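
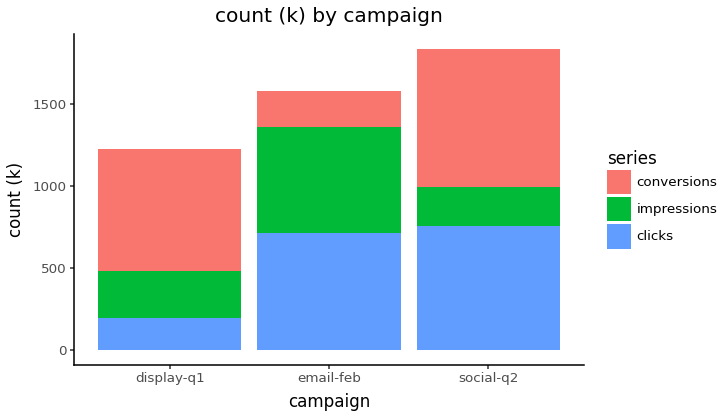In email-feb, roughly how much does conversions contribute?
conversions top ≈ 1600, bottom ≈ 1400; segment ≈ 200.

≈ 200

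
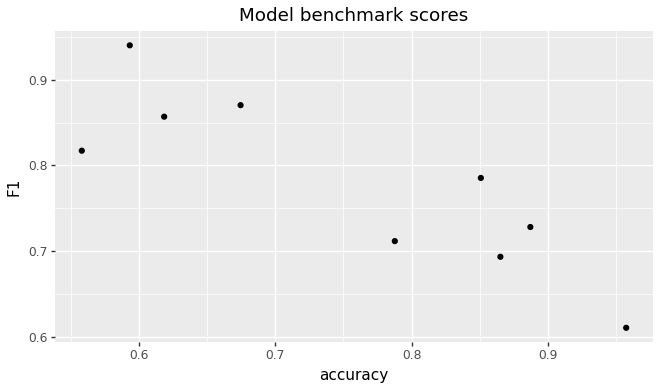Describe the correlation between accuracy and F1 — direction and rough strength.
negative, strong

Points are negatively correlated; strong (|r| ≈ 0.9).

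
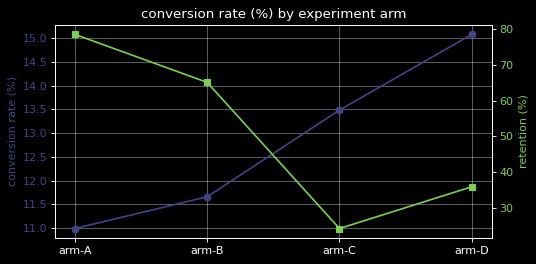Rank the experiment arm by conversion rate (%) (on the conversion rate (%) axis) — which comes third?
arm-B

Top 4 (on the conversion rate (%) axis): arm-D ≈ 15.0, arm-C ≈ 13.5, arm-B ≈ 11.5, arm-A ≈ 11.0.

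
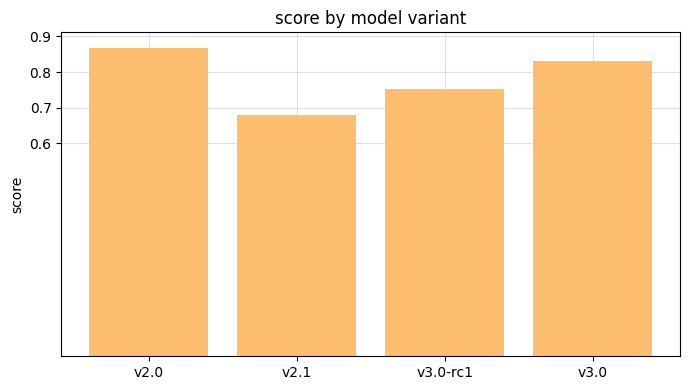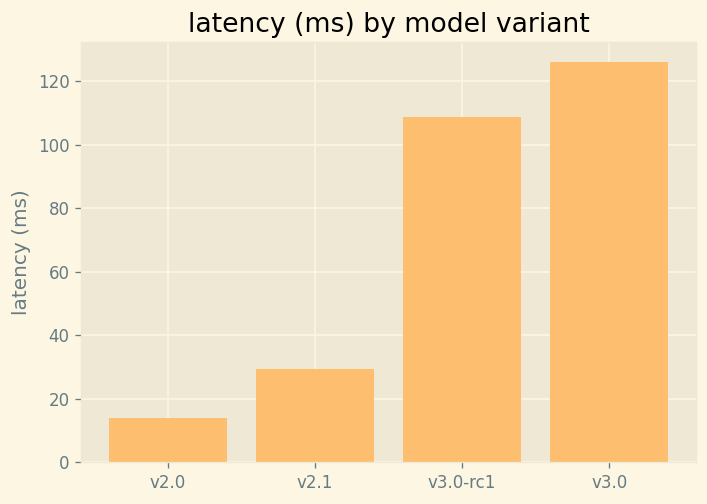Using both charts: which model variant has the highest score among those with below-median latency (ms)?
Chart 2 median latency (ms) ≈ 60; below-median model variants: v2.0, v2.1. Among those, v2.0 has the highest score (≈ 0.9).

v2.0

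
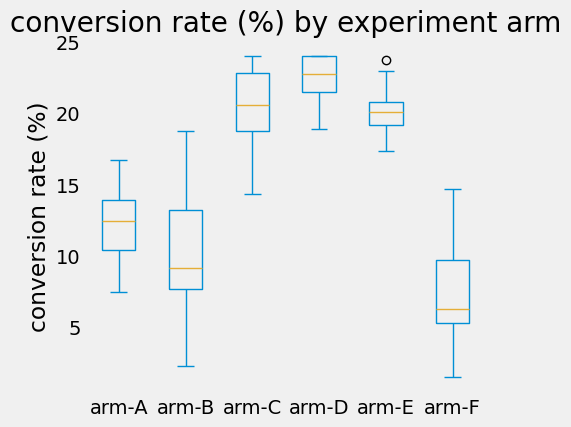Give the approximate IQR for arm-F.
Q3 ≈ 10, Q1 ≈ 6; IQR ≈ 4.

≈ 4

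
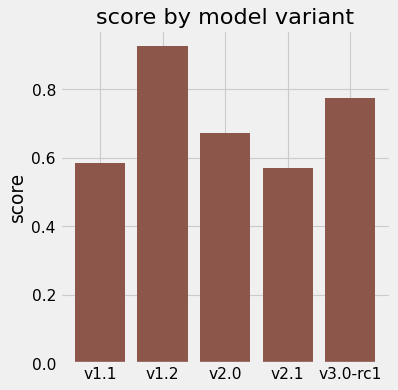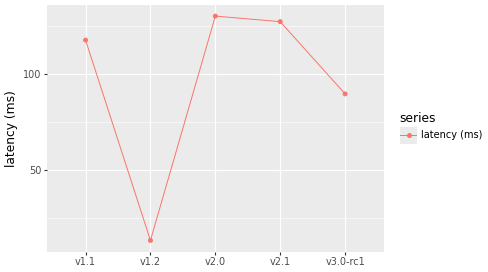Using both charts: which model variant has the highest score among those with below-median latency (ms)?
v1.2

Chart 2 median latency (ms) ≈ 120; below-median model variants: v1.2, v3.0-rc1. Among those, v1.2 has the highest score (≈ 0.9).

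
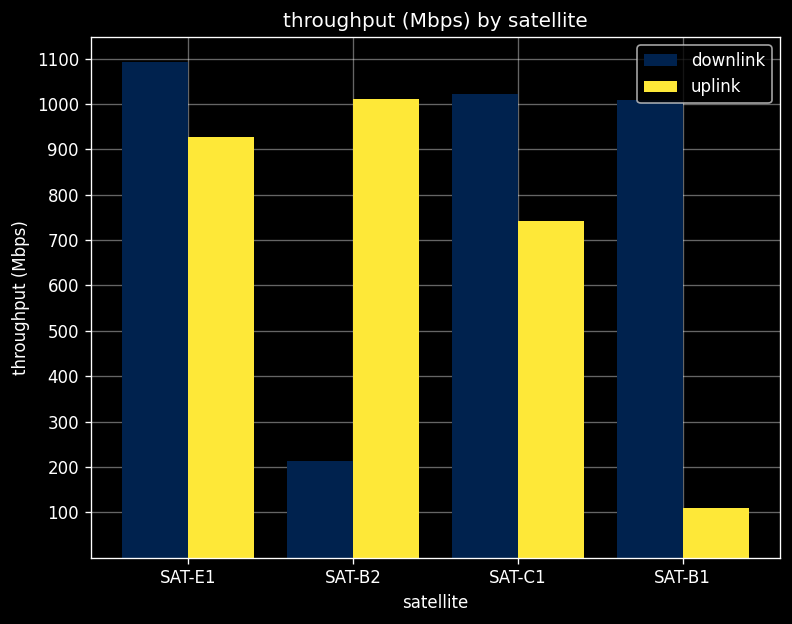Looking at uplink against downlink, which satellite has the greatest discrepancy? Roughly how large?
SAT-B1: uplink ≈ 100, downlink ≈ 1000 → gap ≈ 900. Next-largest (SAT-B2) is only ≈ 800.

SAT-B1, ≈ 900 Mbps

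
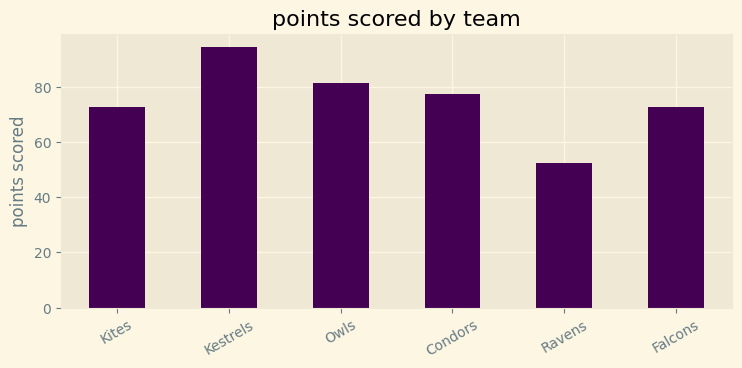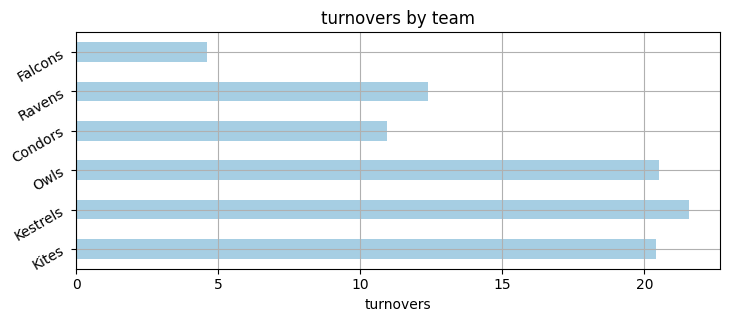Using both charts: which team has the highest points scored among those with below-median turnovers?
Chart 2 median turnovers ≈ 16; below-median teams: Condors, Ravens, Falcons. Among those, Condors has the highest points scored (≈ 80).

Condors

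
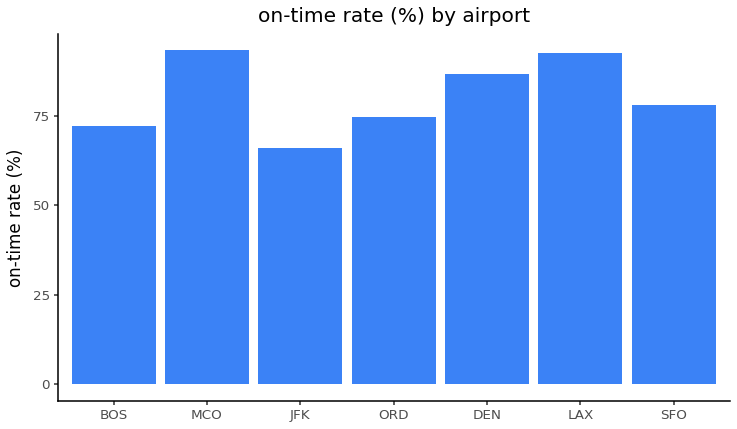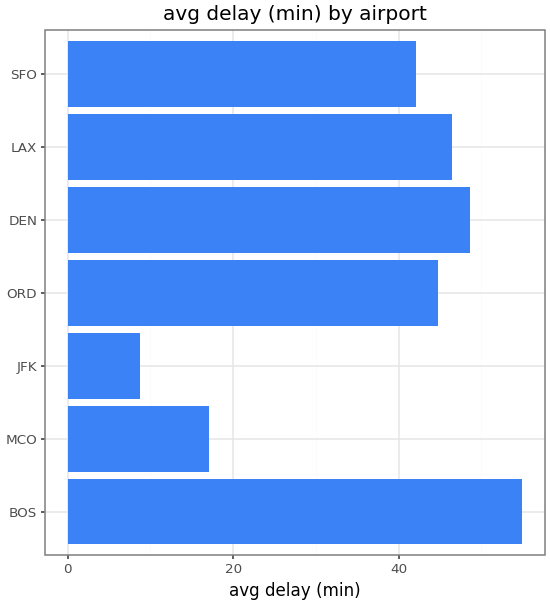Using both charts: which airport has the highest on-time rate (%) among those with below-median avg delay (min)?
Chart 2 median avg delay (min) ≈ 40; below-median airports: MCO, JFK, SFO. Among those, MCO has the highest on-time rate (%) (≈ 90).

MCO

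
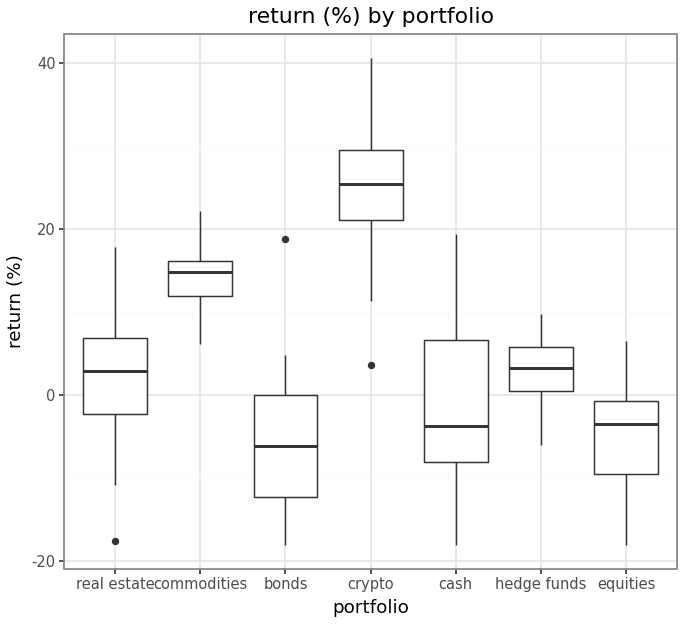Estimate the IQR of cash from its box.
≈ 15

Q3 ≈ 5, Q1 ≈ -10; IQR ≈ 15.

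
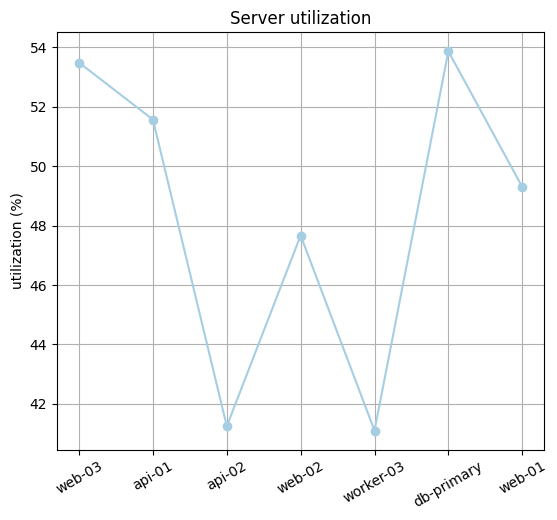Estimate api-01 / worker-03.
≈ 1.24×

api-01 ≈ 52, worker-03 ≈ 42; 52/42 ≈ 1.24.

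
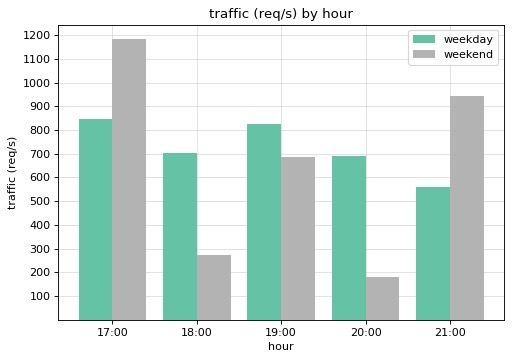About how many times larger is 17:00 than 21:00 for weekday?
17:00 ≈ 800, 21:00 ≈ 600; 800/600 ≈ 1.33.

≈ 1.33×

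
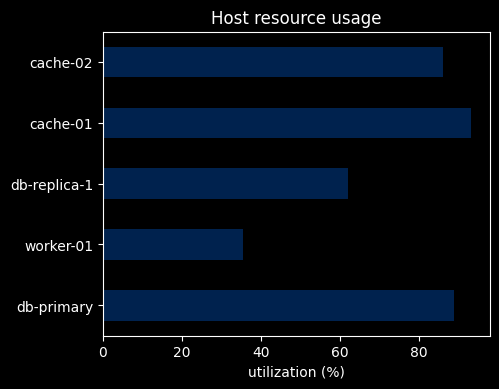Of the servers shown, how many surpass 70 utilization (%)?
Above 70: db-primary, cache-01, cache-02.

3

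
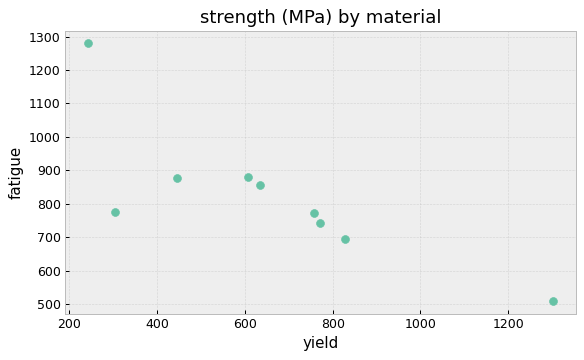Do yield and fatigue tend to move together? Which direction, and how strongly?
negative, strong

Points are negatively correlated; strong (|r| ≈ 0.8).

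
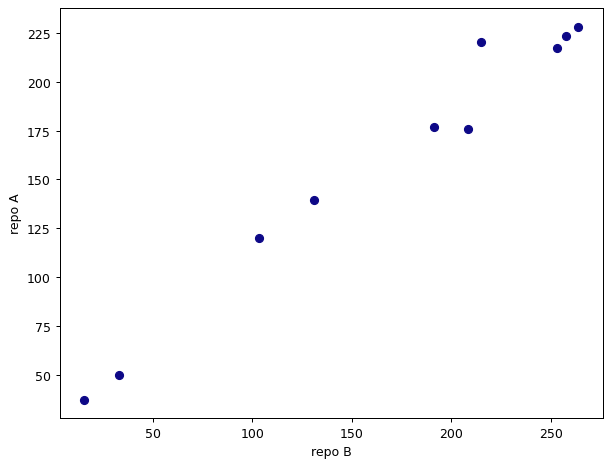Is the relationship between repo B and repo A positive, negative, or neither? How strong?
Points are positively correlated; strong (|r| ≈ 1.0).

positive, strong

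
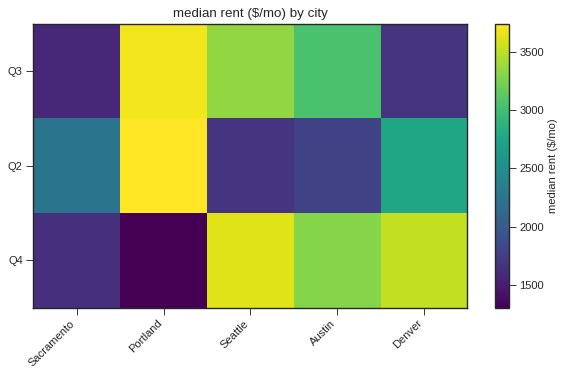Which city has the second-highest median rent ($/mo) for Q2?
Top 3 for Q2: Portland ≈ 3500, Denver ≈ 2500, Sacramento ≈ 2000.

Denver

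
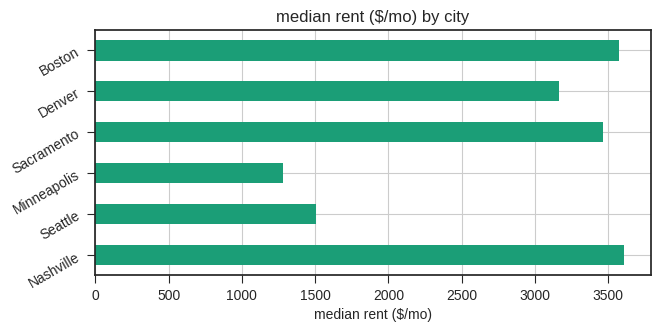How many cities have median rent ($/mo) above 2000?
4

Above 2000: Nashville, Sacramento, Denver, Boston.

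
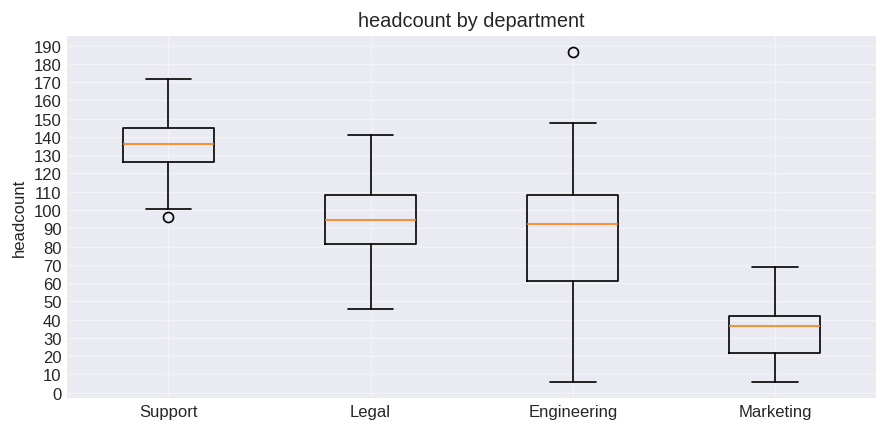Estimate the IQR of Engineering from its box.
Q3 ≈ 110, Q1 ≈ 60; IQR ≈ 50.

≈ 50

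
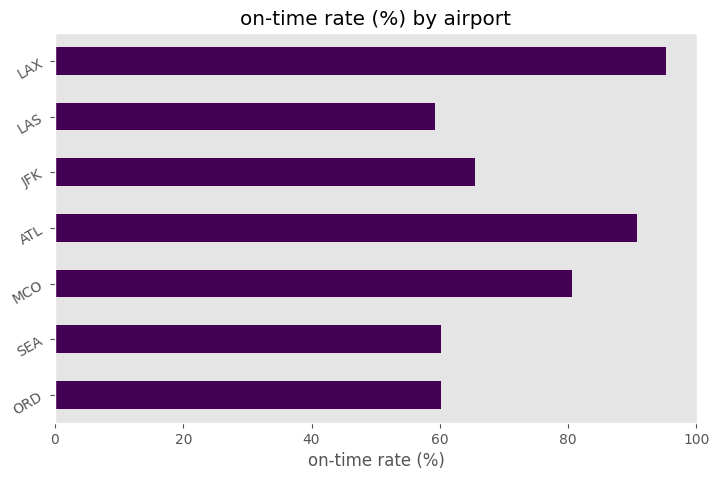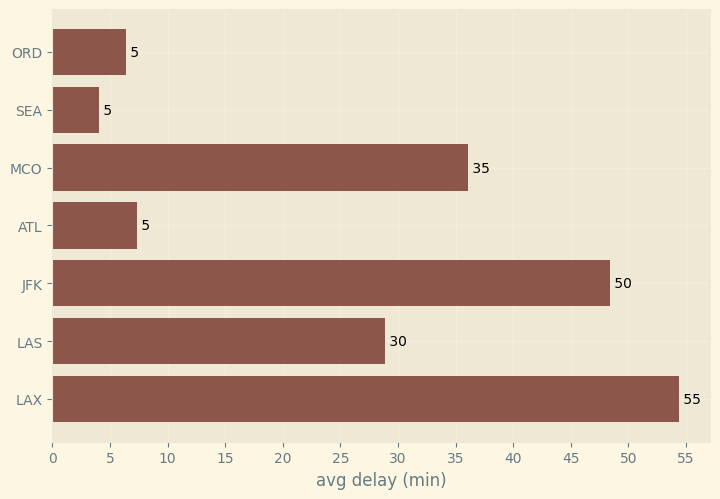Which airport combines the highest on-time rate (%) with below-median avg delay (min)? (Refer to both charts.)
Chart 2 median avg delay (min) ≈ 30; below-median airports: ORD, SEA, ATL. Among those, ATL has the highest on-time rate (%) (≈ 90).

ATL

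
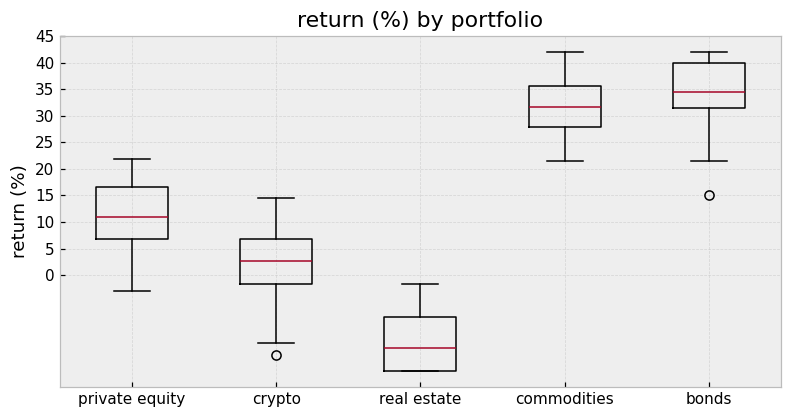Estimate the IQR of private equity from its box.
Q3 ≈ 15, Q1 ≈ 5; IQR ≈ 10.

≈ 10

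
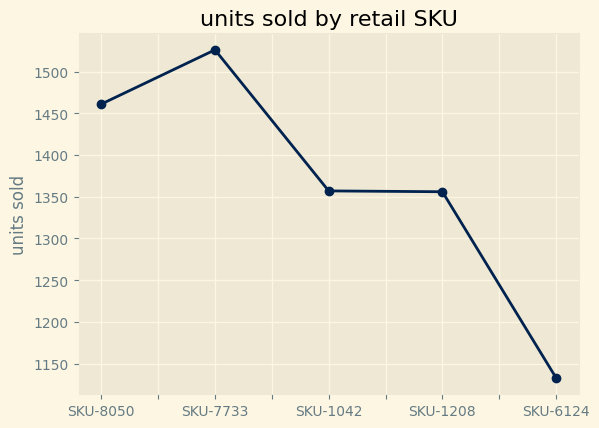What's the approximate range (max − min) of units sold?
Max SKU-7733 ≈ 1550, min SKU-6124 ≈ 1150; range ≈ 400.

≈ 400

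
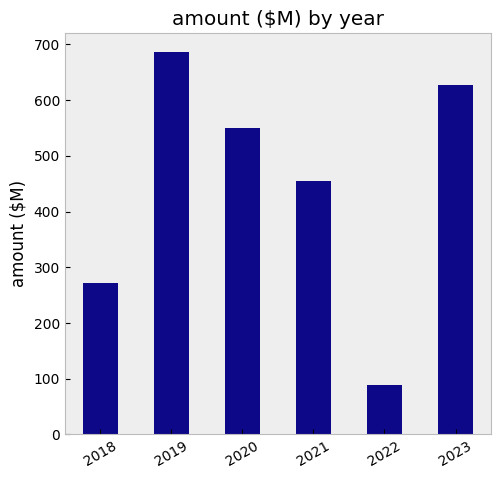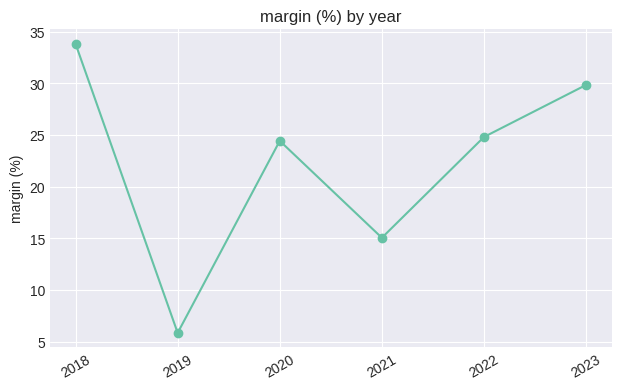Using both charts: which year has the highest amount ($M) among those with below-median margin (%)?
2019

Chart 2 median margin (%) ≈ 25; below-median years: 2019, 2020, 2021. Among those, 2019 has the highest amount ($M) (≈ 700).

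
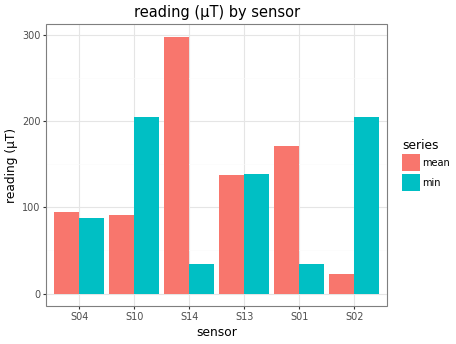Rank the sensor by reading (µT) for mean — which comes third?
S13

Top 4 for mean: S14 ≈ 300, S01 ≈ 175, S13 ≈ 150, S04 ≈ 100.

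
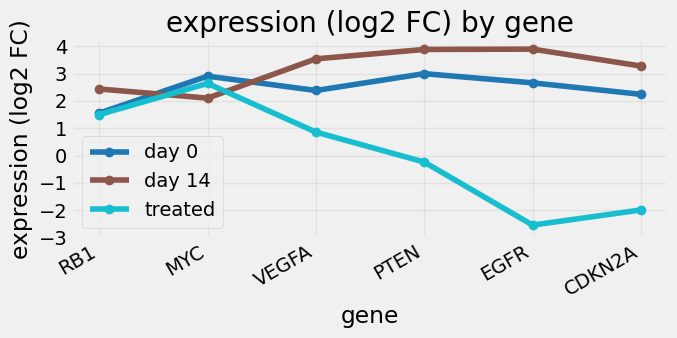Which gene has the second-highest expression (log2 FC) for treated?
Top 3 for treated: MYC ≈ 3, RB1 ≈ 2, VEGFA ≈ 1.

RB1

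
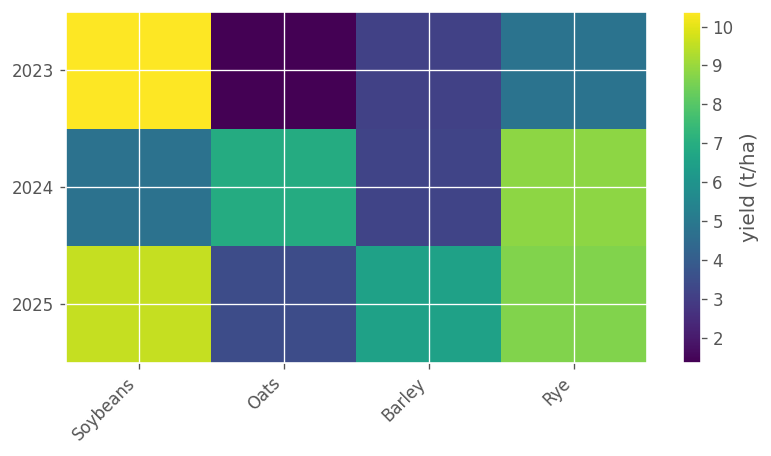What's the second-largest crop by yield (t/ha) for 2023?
Top 3 for 2023: Soybeans ≈ 10, Rye ≈ 5, Barley ≈ 3.

Rye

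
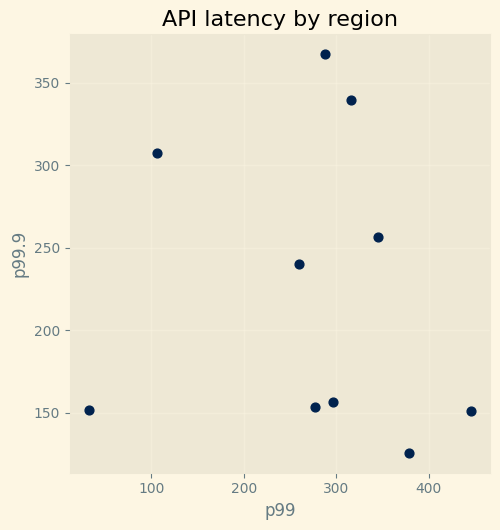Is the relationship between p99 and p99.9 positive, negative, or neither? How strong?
no clear correlation

Points are roughly uncorrelated; weak (|r| ≈ 0.1).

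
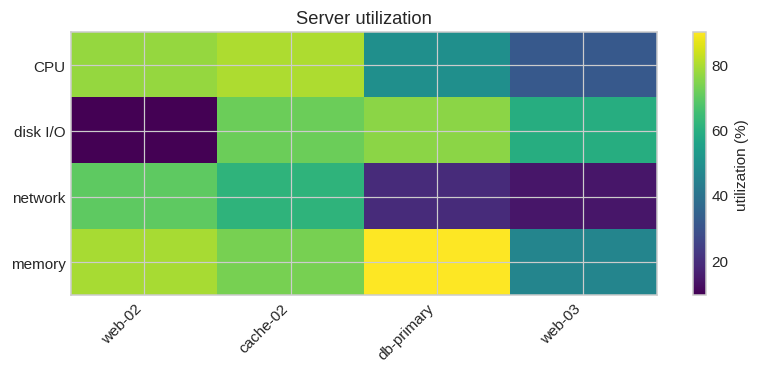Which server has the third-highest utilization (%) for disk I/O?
web-03

Top 4 for disk I/O: db-primary ≈ 80, cache-02 ≈ 70, web-03 ≈ 60, web-02 ≈ 10.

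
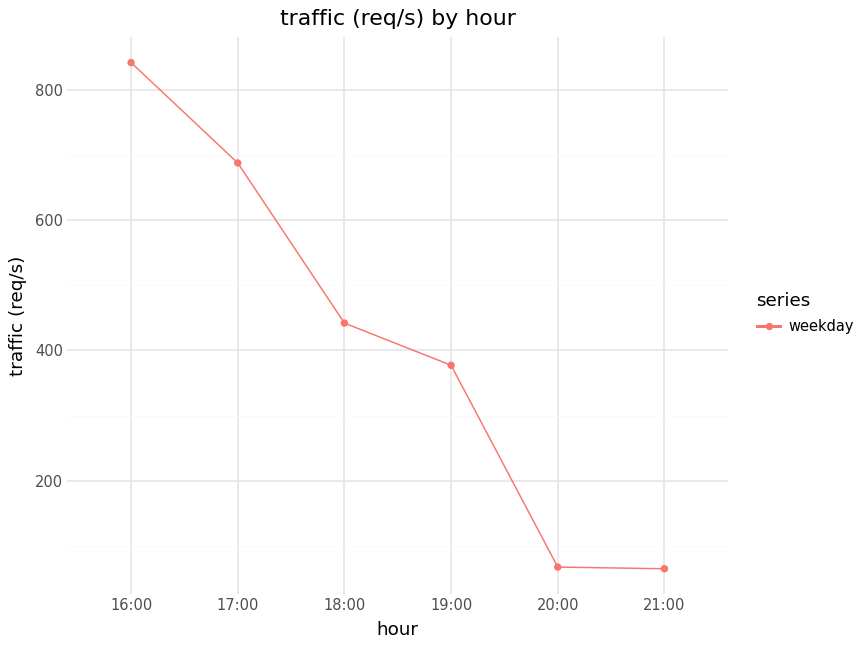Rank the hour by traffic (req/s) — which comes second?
17:00

Top 3: 16:00 ≈ 800, 17:00 ≈ 700, 18:00 ≈ 400.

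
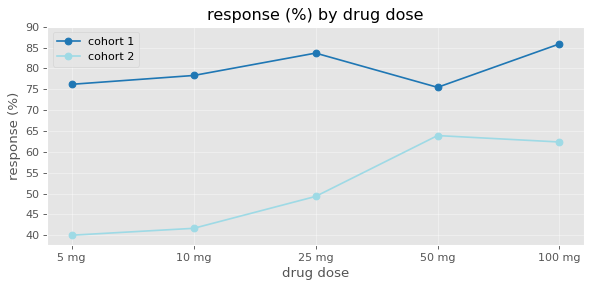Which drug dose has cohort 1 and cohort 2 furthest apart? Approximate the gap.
10 mg: cohort 1 ≈ 80, cohort 2 ≈ 40 → gap ≈ 40. Next-largest (5 mg) is only ≈ 35.

10 mg, ≈ 40 %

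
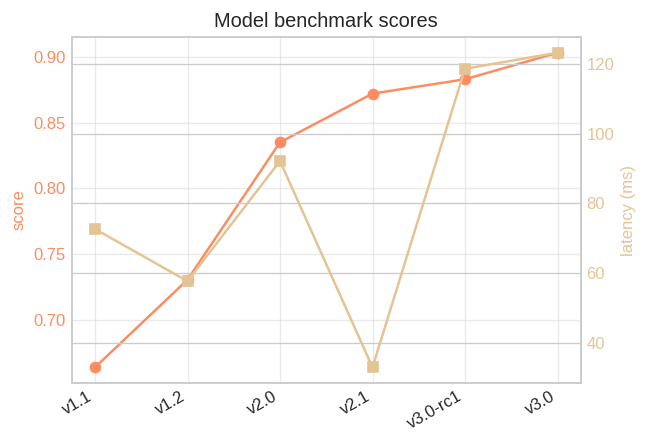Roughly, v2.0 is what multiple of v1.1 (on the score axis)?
≈ 1.27×

v2.0 ≈ 0.84, v1.1 ≈ 0.66; 0.84/0.66 ≈ 1.27.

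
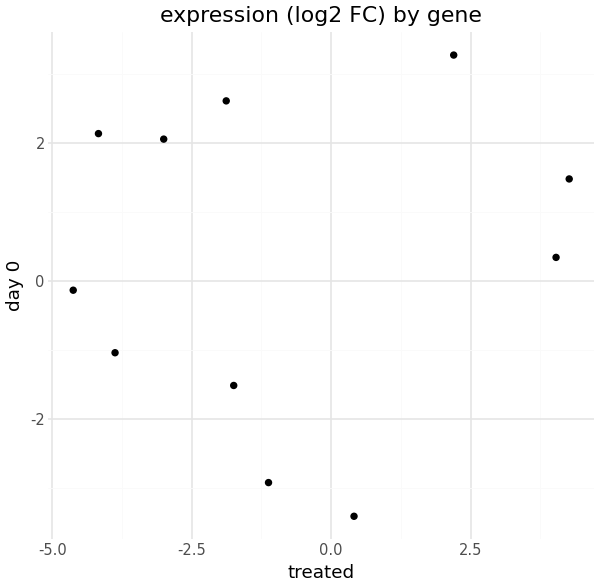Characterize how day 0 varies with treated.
no clear correlation

Points are roughly uncorrelated; weak (|r| ≈ 0.1).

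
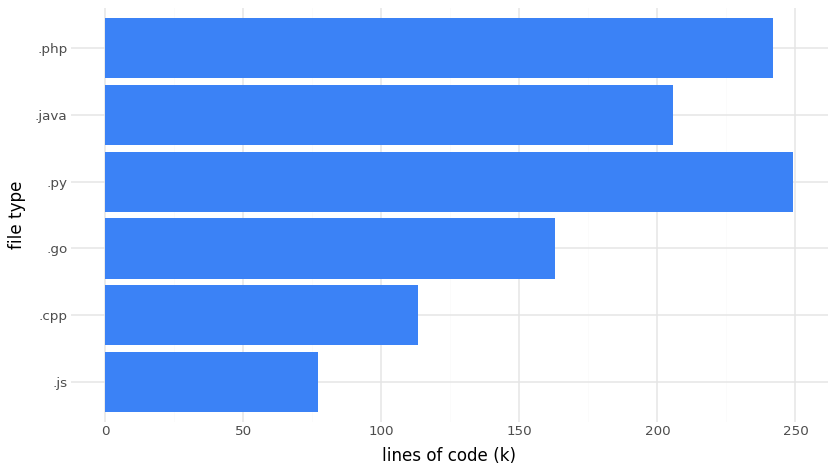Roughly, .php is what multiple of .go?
.php ≈ 250, .go ≈ 175; 250/175 ≈ 1.43.

≈ 1.43×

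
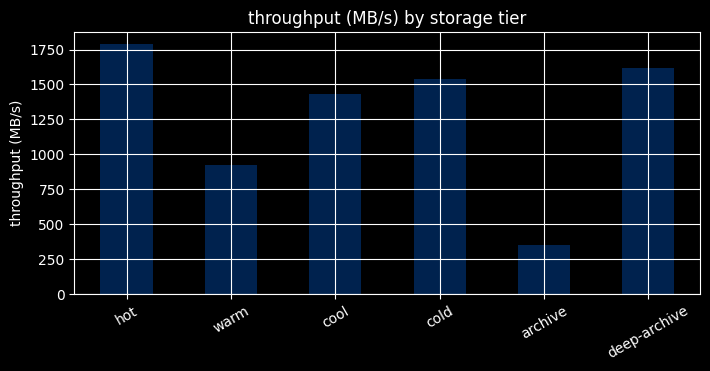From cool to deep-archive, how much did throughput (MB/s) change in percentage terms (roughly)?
cool ≈ 1400, deep-archive ≈ 1600; (1600 − 1400) / 1400 ≈ +14.3%.

≈ +14.3%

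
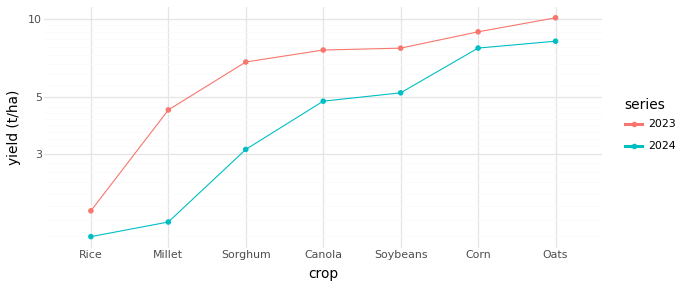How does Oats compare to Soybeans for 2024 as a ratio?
≈ 1.6×

Oats ≈ 8, Soybeans ≈ 5; 8/5 ≈ 1.6.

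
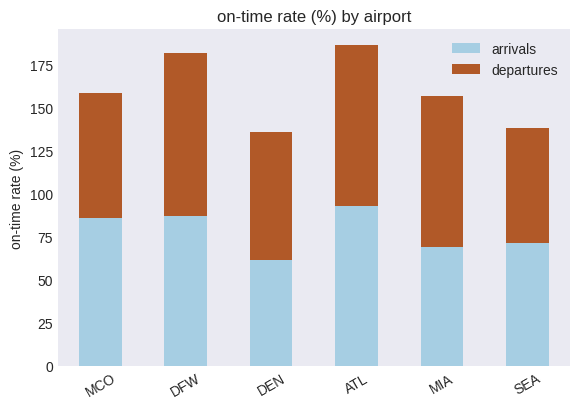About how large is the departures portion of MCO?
≈ 80

departures top ≈ 160, bottom ≈ 80; segment ≈ 80.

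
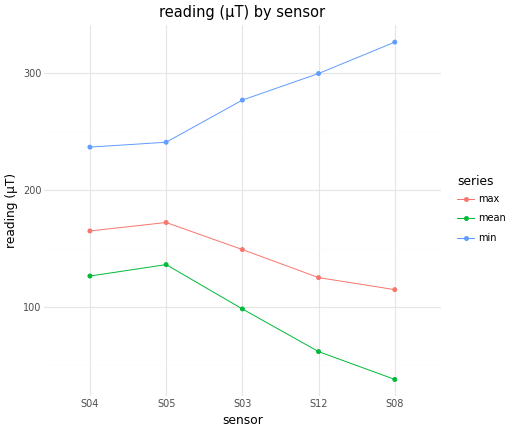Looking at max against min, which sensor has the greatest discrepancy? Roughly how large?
S08, ≈ 200 µT

S08: max ≈ 125, min ≈ 325 → gap ≈ 200. Next-largest (S12) is only ≈ 175.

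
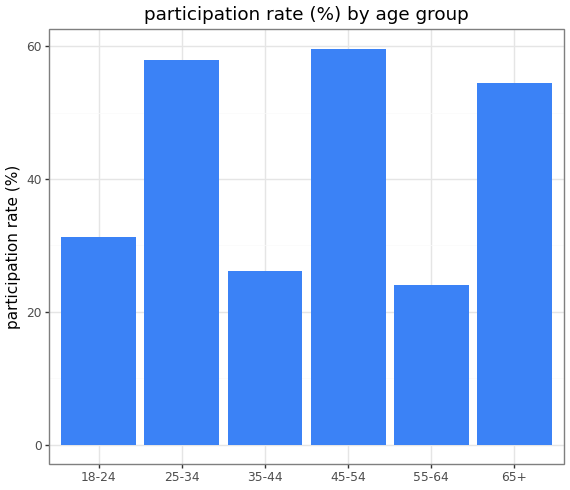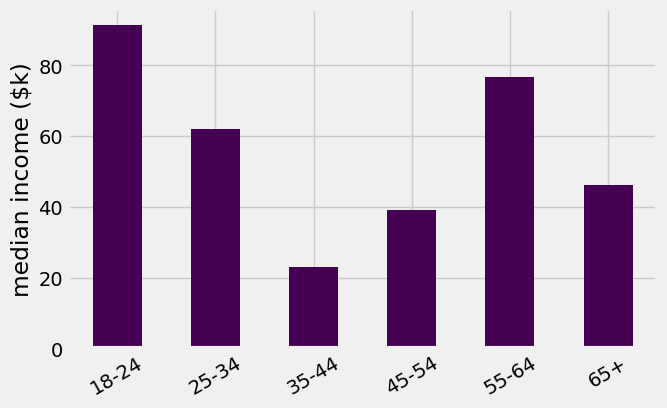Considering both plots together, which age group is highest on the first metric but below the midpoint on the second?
Chart 2 median median income ($k) ≈ 50; below-median age groups: 35-44, 45-54, 65+. Among those, 45-54 has the highest participation rate (%) (≈ 60).

45-54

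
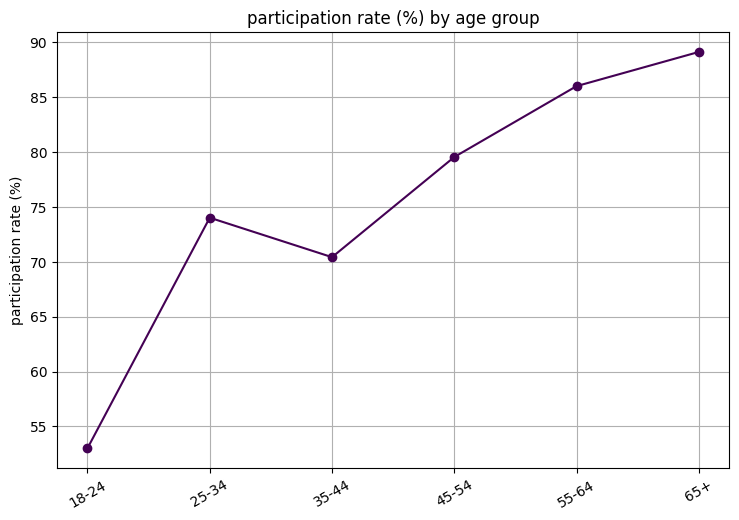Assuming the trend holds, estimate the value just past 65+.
Last three: 80, 85, 90 → slope ≈ 5/step → next ≈ 95.

≈ 95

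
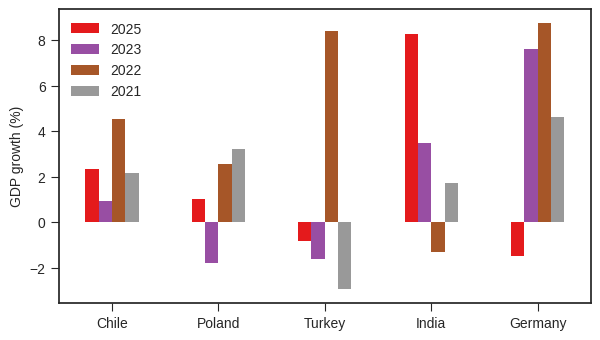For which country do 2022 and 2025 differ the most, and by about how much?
Germany: 2022 ≈ 9, 2025 ≈ -1 → gap ≈ 10. Next-largest (India) is only ≈ 9.

Germany, ≈ 10 %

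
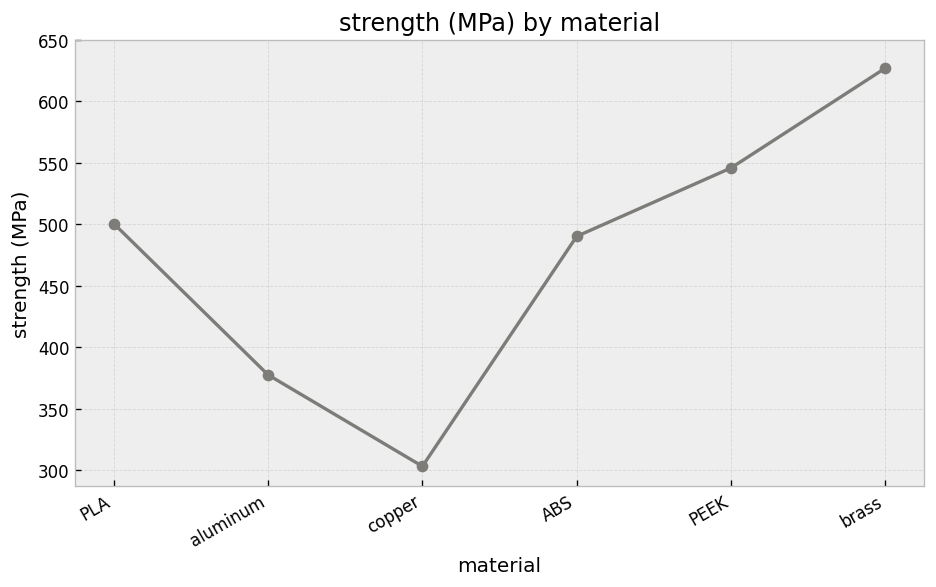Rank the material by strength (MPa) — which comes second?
PEEK

Top 3: brass ≈ 650, PEEK ≈ 550, PLA ≈ 500.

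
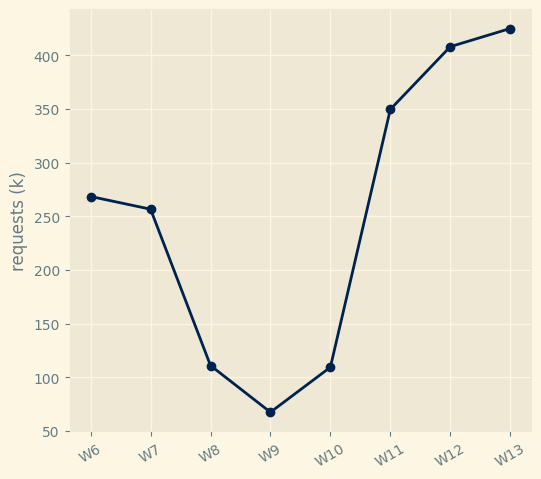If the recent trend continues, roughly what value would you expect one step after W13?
≈ 500

Last three: 350, 400, 450 → slope ≈ 50/step → next ≈ 500.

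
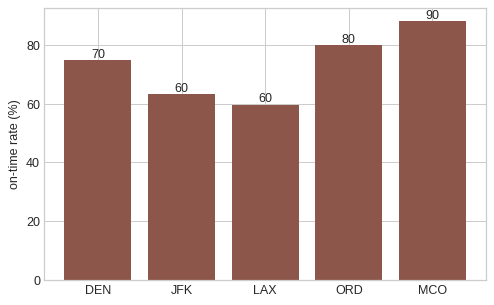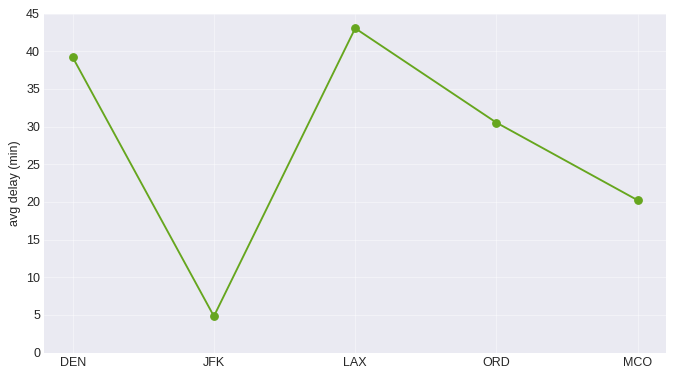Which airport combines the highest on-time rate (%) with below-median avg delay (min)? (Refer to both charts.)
Chart 2 median avg delay (min) ≈ 30; below-median airports: JFK, MCO. Among those, MCO has the highest on-time rate (%) (≈ 90).

MCO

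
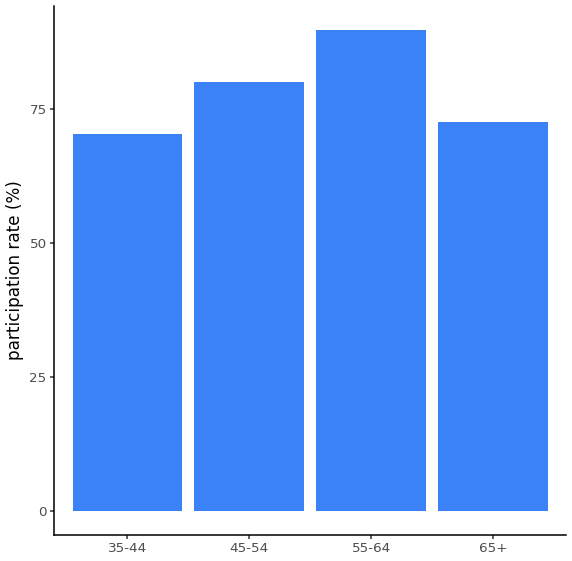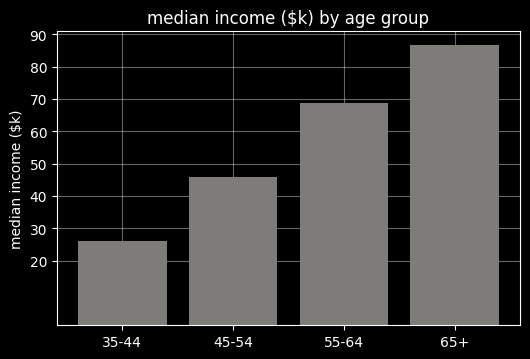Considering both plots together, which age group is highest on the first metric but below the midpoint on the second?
Chart 2 median median income ($k) ≈ 60; below-median age groups: 35-44, 45-54. Among those, 45-54 has the highest participation rate (%) (≈ 80).

45-54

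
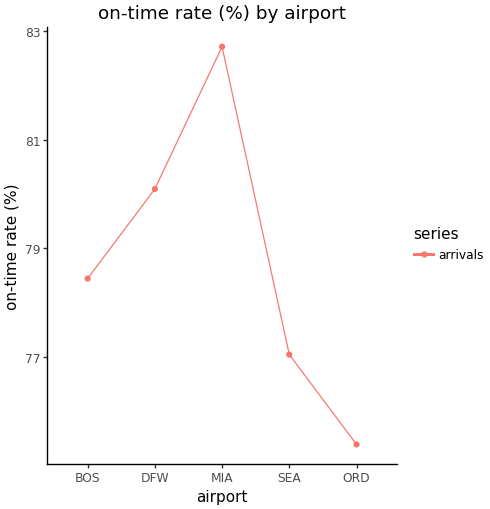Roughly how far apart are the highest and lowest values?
Max MIA ≈ 83, min ORD ≈ 75; range ≈ 8.

≈ 8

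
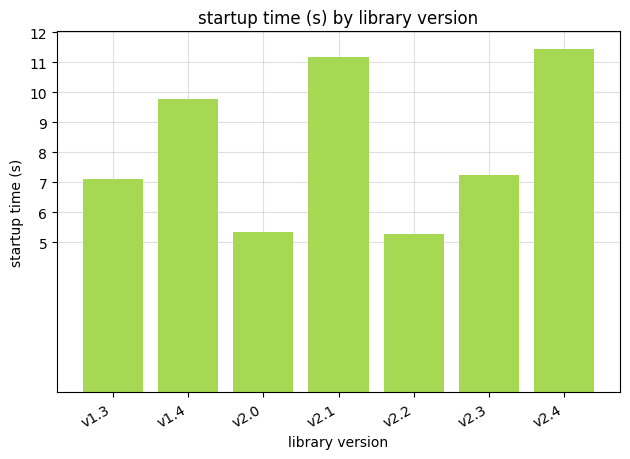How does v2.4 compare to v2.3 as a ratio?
v2.4 ≈ 11, v2.3 ≈ 7; 11/7 ≈ 1.57.

≈ 1.57×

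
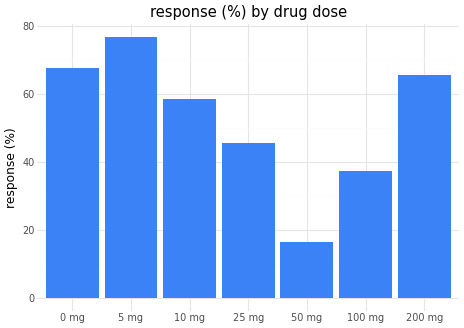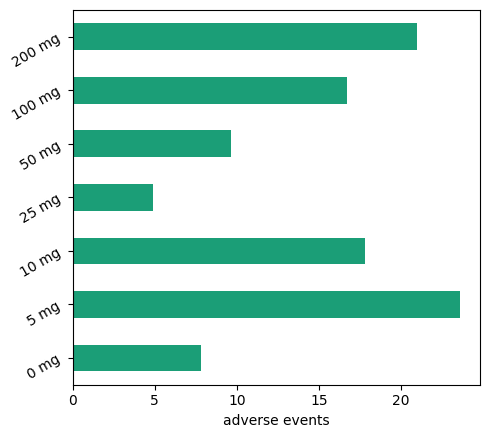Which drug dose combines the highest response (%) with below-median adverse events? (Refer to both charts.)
0 mg

Chart 2 median adverse events ≈ 15; below-median drug doses: 0 mg, 25 mg, 50 mg. Among those, 0 mg has the highest response (%) (≈ 70).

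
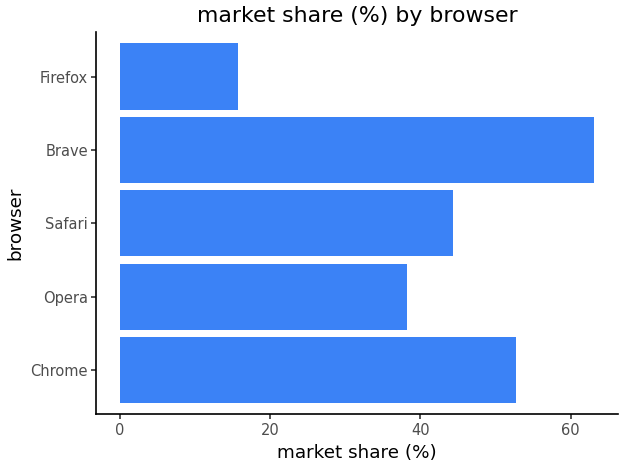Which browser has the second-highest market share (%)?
Chrome

Top 3: Brave ≈ 60, Chrome ≈ 50, Safari ≈ 40.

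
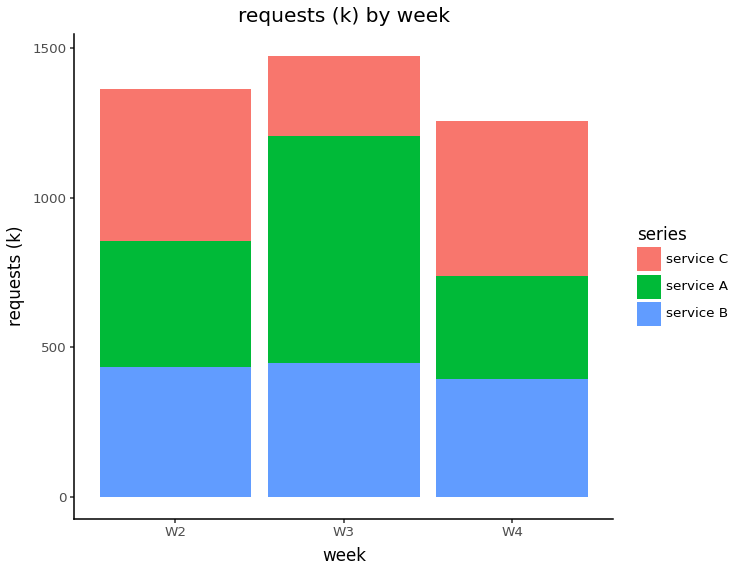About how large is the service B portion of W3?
≈ 400

service B top ≈ 400, bottom ≈ 0; segment ≈ 400.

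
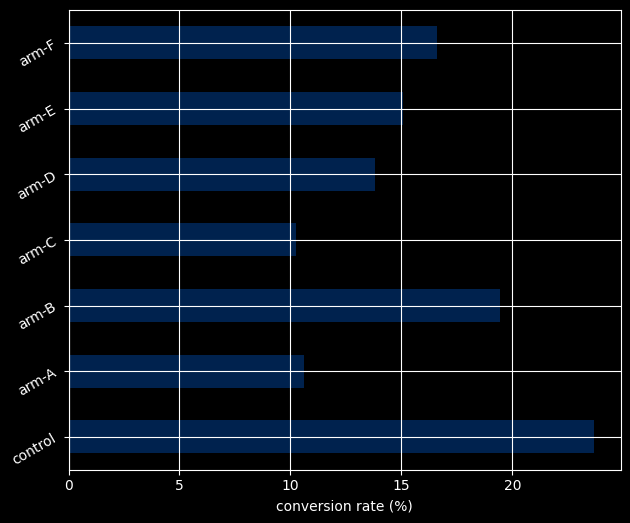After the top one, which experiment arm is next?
Top 3: control ≈ 24, arm-B ≈ 20, arm-F ≈ 16.

arm-B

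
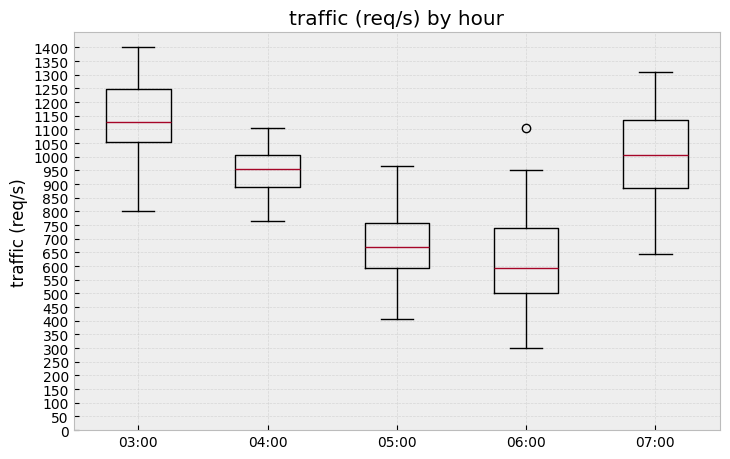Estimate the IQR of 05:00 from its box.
Q3 ≈ 750, Q1 ≈ 600; IQR ≈ 150.

≈ 150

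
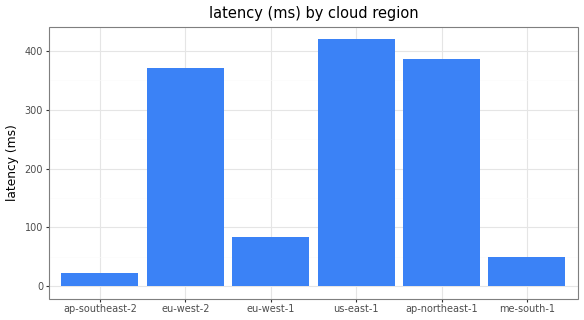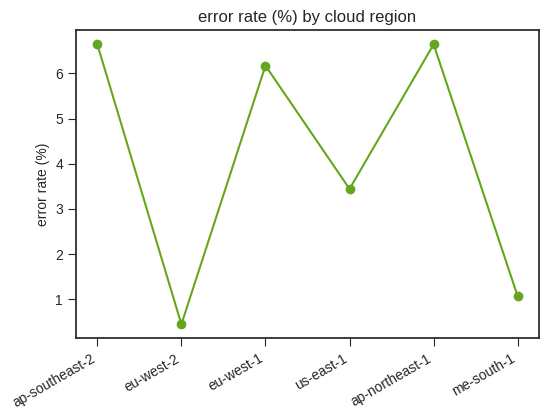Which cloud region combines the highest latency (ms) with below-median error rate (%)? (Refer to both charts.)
us-east-1

Chart 2 median error rate (%) ≈ 5; below-median cloud regions: eu-west-2, us-east-1, me-south-1. Among those, us-east-1 has the highest latency (ms) (≈ 400).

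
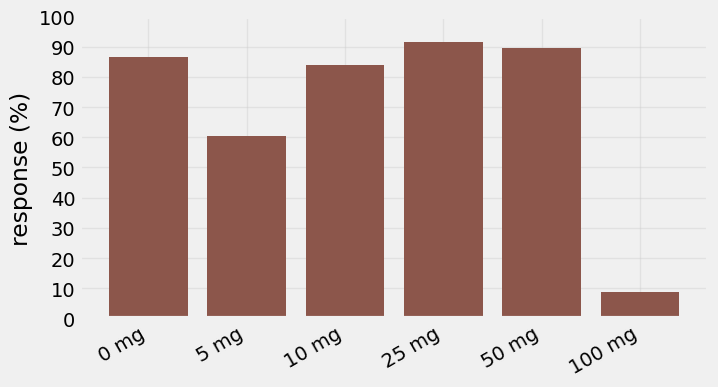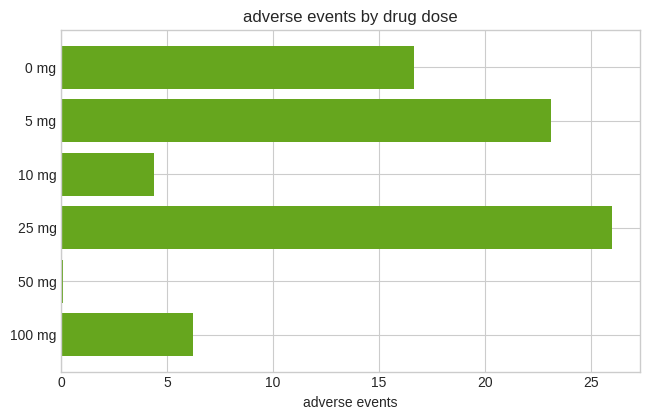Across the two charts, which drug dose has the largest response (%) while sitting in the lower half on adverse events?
Chart 2 median adverse events ≈ 10; below-median drug doses: 10 mg, 50 mg, 100 mg. Among those, 50 mg has the highest response (%) (≈ 90).

50 mg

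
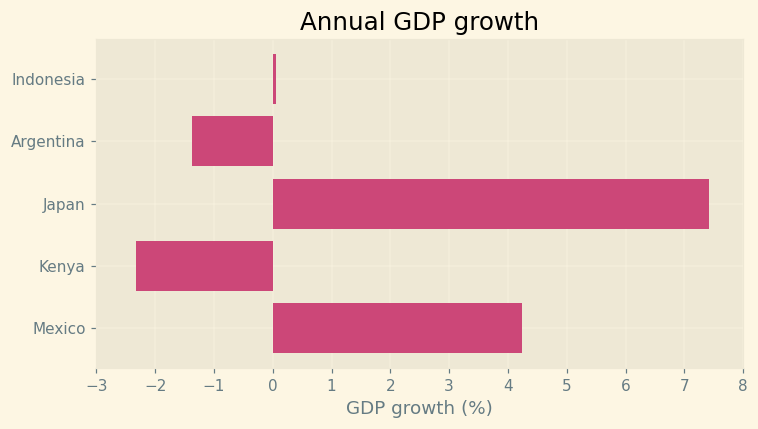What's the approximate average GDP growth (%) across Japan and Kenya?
≈ 2

(7 + -2) / 2 ≈ 2.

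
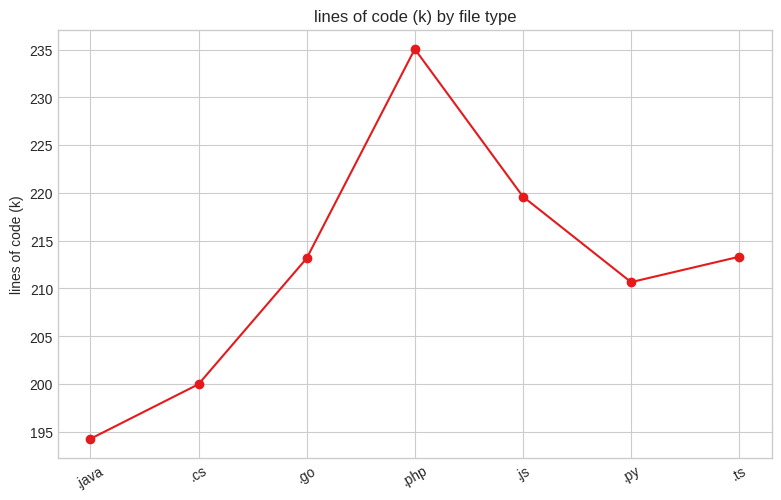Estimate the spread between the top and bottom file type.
≈ 40

Max .php ≈ 235, min .java ≈ 195; range ≈ 40.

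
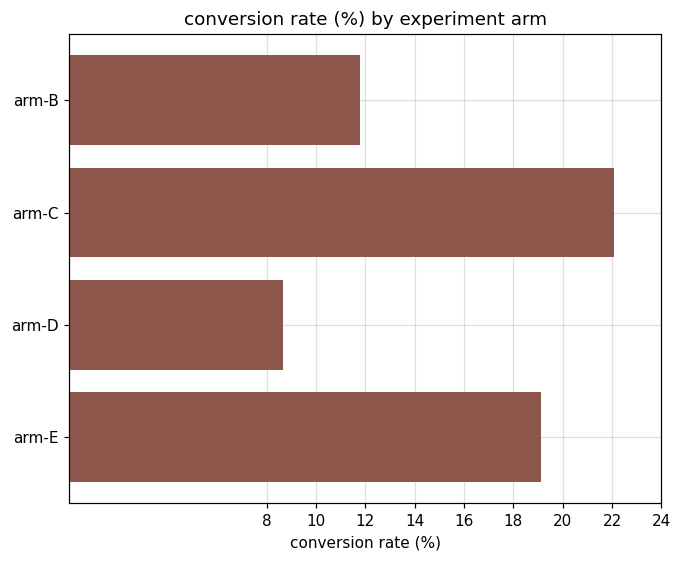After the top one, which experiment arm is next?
arm-E

Top 3: arm-C ≈ 22, arm-E ≈ 20, arm-B ≈ 12.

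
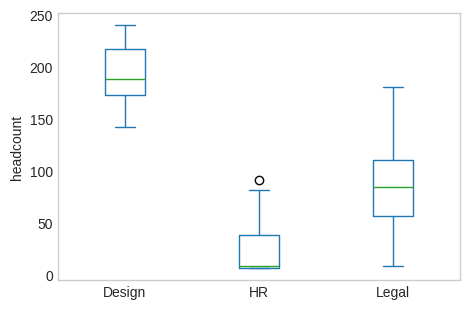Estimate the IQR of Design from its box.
≈ 40

Q3 ≈ 220, Q1 ≈ 180; IQR ≈ 40.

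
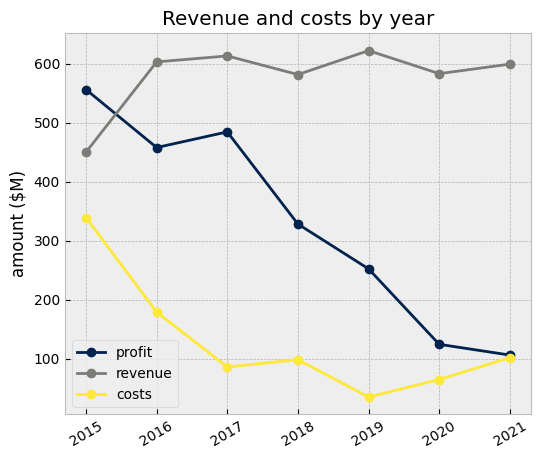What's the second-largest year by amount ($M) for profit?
Top 3 for profit: 2015 ≈ 550, 2017 ≈ 500, 2016 ≈ 450.

2017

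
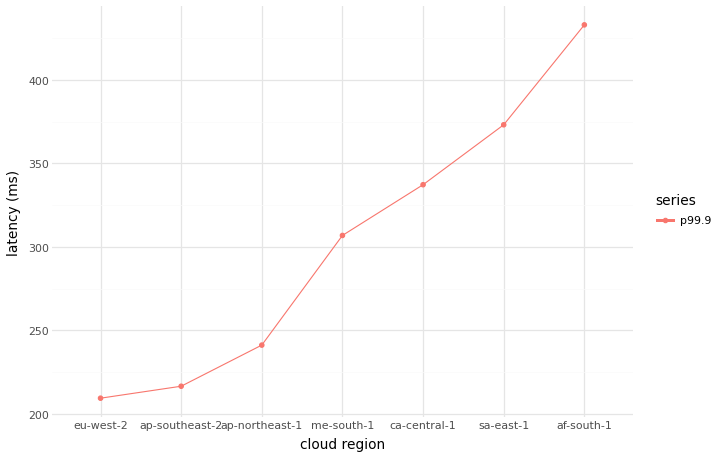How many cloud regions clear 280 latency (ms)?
4

Above 280: me-south-1, ca-central-1, sa-east-1, af-south-1.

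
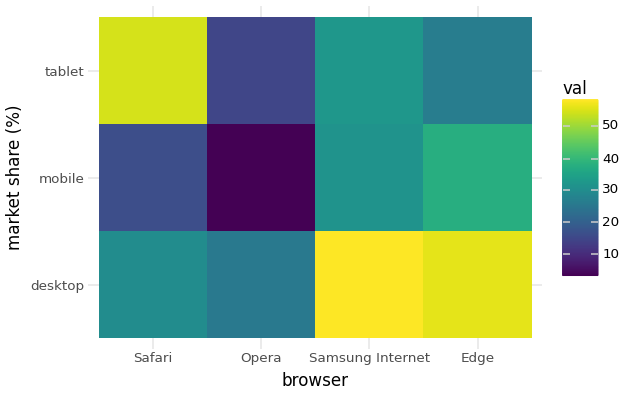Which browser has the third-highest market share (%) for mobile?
Top 4 for mobile: Edge ≈ 40, Samsung Internet ≈ 30, Safari ≈ 15, Opera ≈ 5.

Safari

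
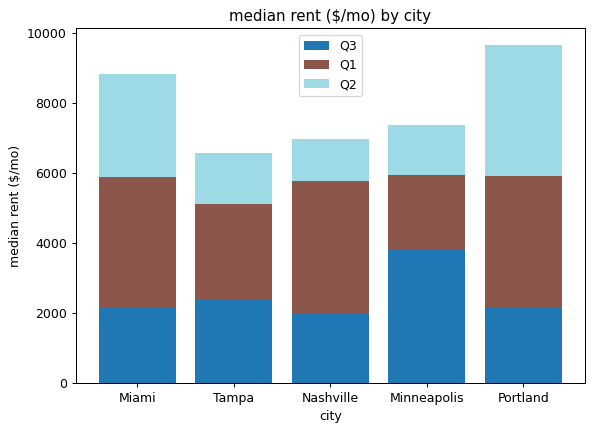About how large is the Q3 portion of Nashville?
≈ 2000

Q3 top ≈ 2000, bottom ≈ 0; segment ≈ 2000.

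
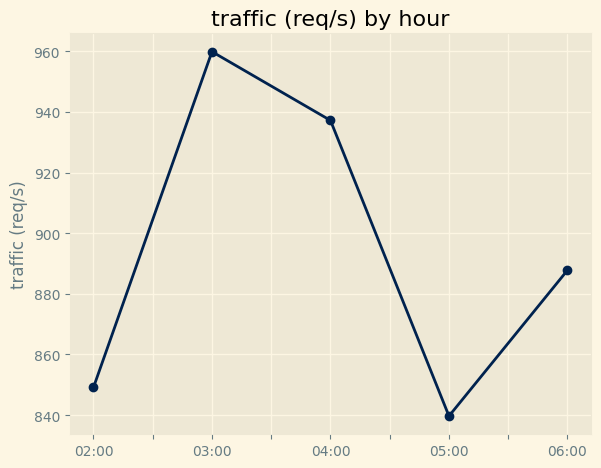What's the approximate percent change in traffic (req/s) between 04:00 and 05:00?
04:00 ≈ 940, 05:00 ≈ 840; (840 − 940) / 940 ≈ -10.6%.

≈ -10.6%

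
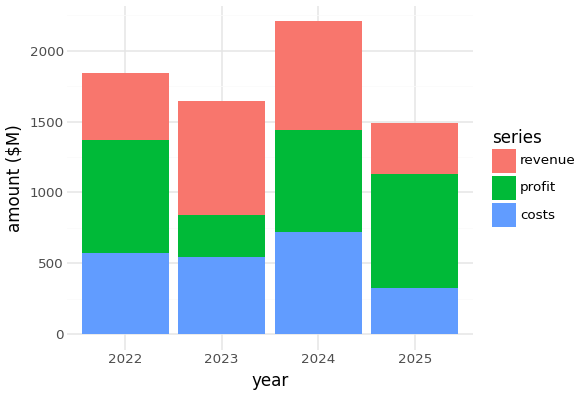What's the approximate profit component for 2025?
≈ 800

profit top ≈ 1200, bottom ≈ 400; segment ≈ 800.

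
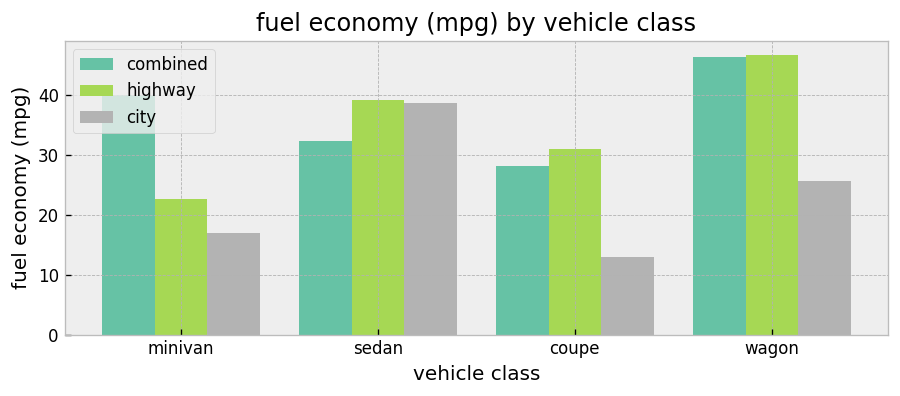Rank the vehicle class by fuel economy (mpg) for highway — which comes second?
Top 3 for highway: wagon ≈ 45, sedan ≈ 40, coupe ≈ 30.

sedan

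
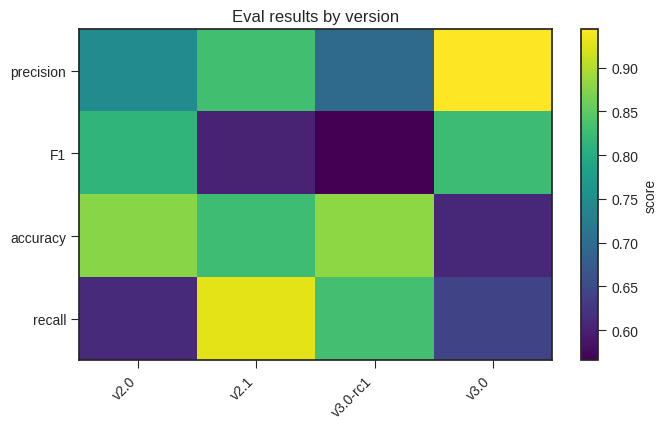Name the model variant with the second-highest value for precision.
Top 3 for precision: v3.0 ≈ 0.95, v2.1 ≈ 0.85, v2.0 ≈ 0.75.

v2.1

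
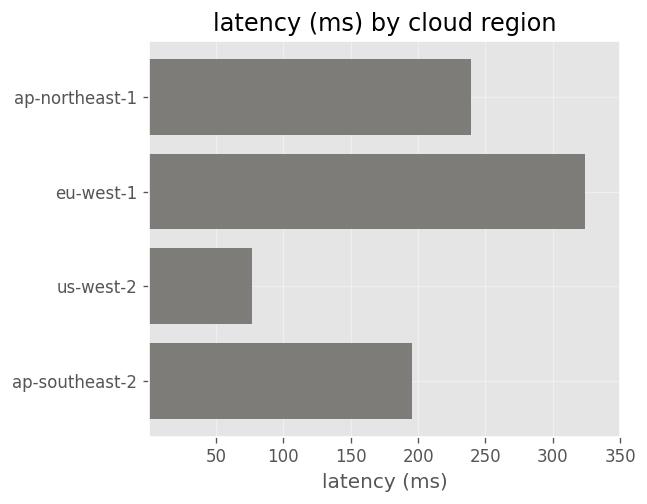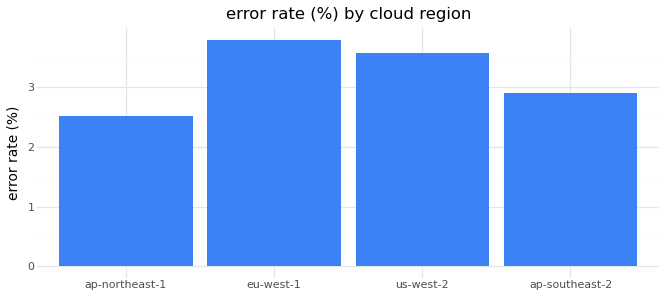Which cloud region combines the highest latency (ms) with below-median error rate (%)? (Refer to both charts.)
ap-northeast-1

Chart 2 median error rate (%) ≈ 3; below-median cloud regions: ap-northeast-1, ap-southeast-2. Among those, ap-northeast-1 has the highest latency (ms) (≈ 250).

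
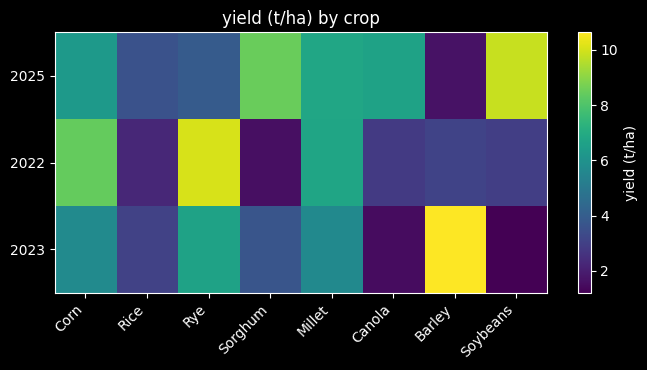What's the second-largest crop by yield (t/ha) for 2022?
Corn

Top 3 for 2022: Rye ≈ 10, Corn ≈ 8, Millet ≈ 7.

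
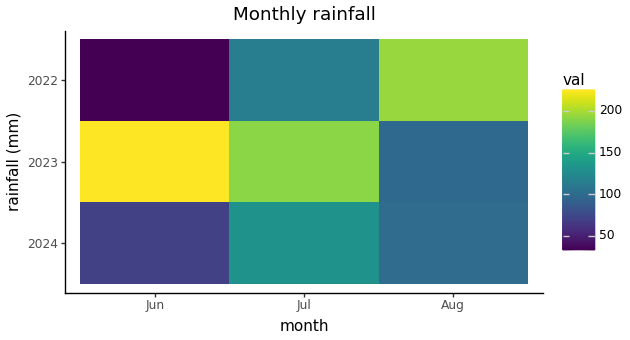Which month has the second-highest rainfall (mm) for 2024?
Top 3 for 2024: Jul ≈ 120, Aug ≈ 100, Jun ≈ 60.

Aug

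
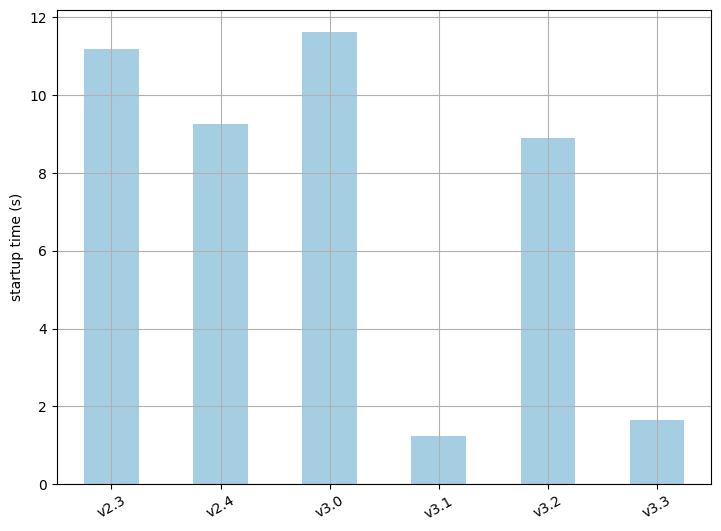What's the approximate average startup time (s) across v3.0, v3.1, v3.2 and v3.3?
(12 + 1 + 9 + 2) / 4 ≈ 6.

≈ 6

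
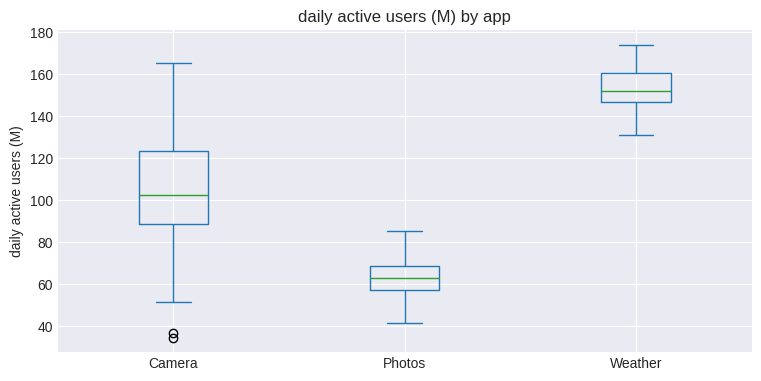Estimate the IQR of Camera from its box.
≈ 30

Q3 ≈ 120, Q1 ≈ 90; IQR ≈ 30.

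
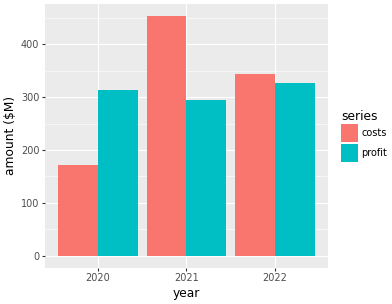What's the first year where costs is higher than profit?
2020: costs ≈ 150 vs profit ≈ 300 (not yet); 2021: costs ≈ 450 vs profit ≈ 300 (first crossover).

2021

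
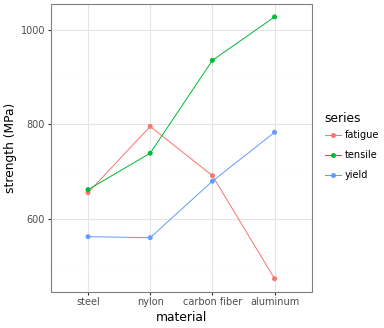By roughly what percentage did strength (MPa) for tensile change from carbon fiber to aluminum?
carbon fiber ≈ 950, aluminum ≈ 1050; (1050 − 950) / 950 ≈ +10.5%.

≈ +10.5%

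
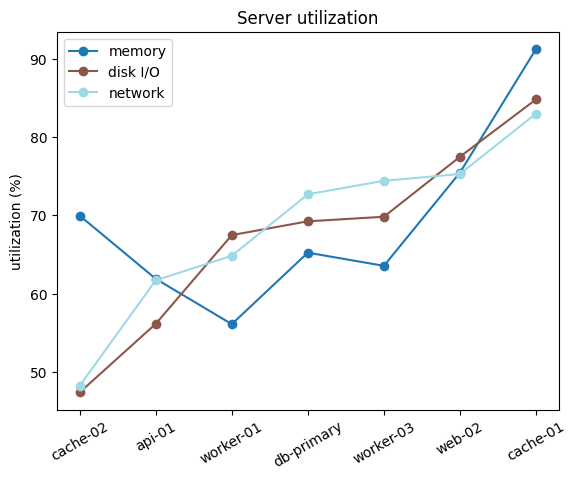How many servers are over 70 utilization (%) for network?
4

Above 70: db-primary, worker-03, web-02, cache-01.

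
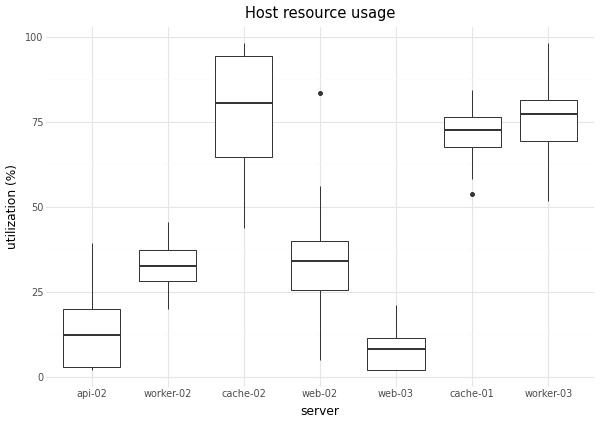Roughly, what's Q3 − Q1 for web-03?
Q3 ≈ 10, Q1 ≈ 0; IQR ≈ 10.

≈ 10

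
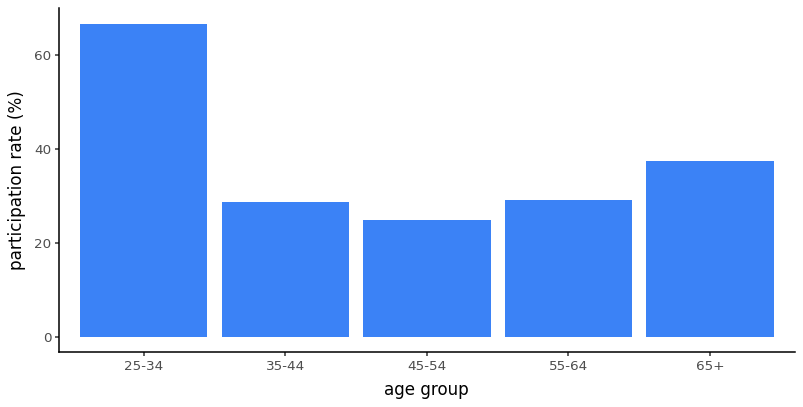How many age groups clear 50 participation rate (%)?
1

Above 50: 25-34.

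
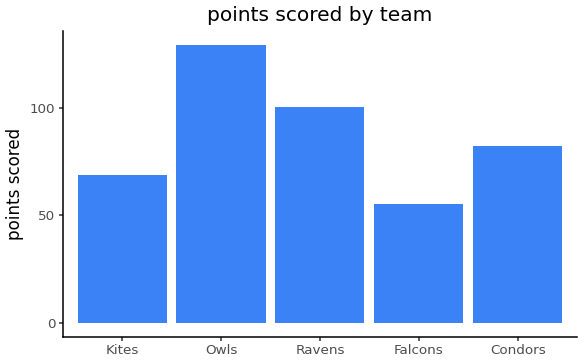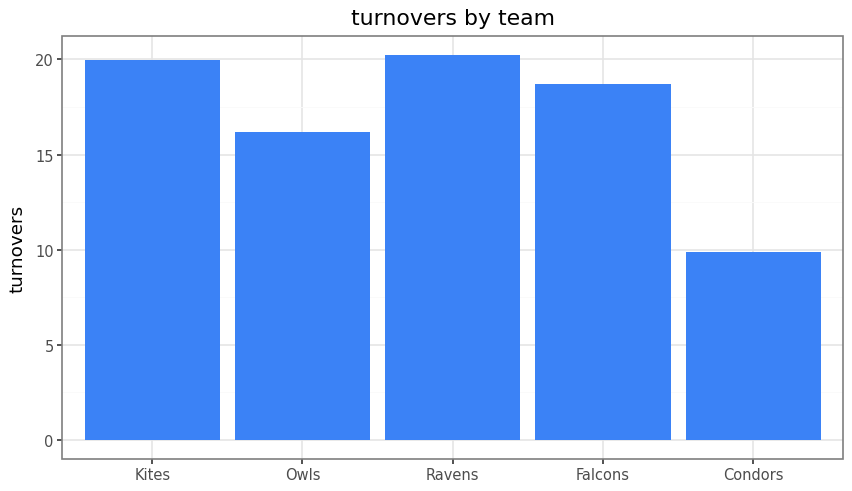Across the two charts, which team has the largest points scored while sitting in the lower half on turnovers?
Chart 2 median turnovers ≈ 18; below-median teams: Owls, Condors. Among those, Owls has the highest points scored (≈ 120).

Owls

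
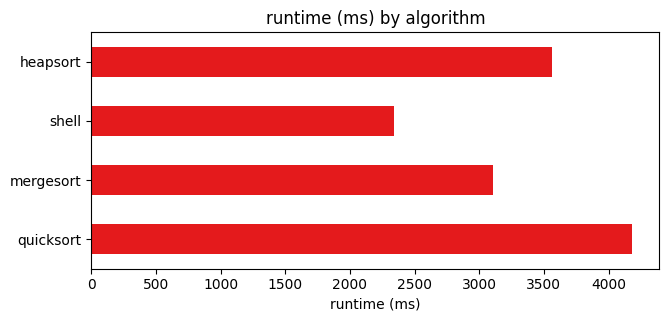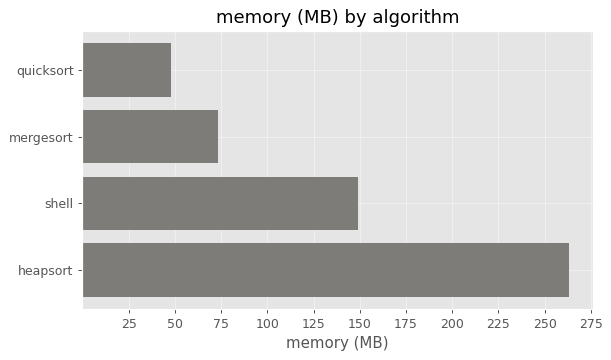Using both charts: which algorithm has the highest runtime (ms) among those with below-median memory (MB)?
Chart 2 median memory (MB) ≈ 100; below-median algorithms: quicksort, mergesort. Among those, quicksort has the highest runtime (ms) (≈ 4000).

quicksort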